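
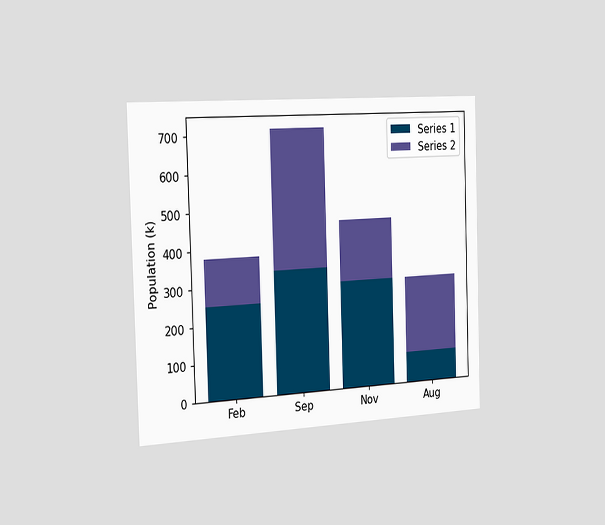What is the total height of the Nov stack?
462k

The chart is viewed slightly from the left. The Nov stack's top reaches 462k on the y-axis.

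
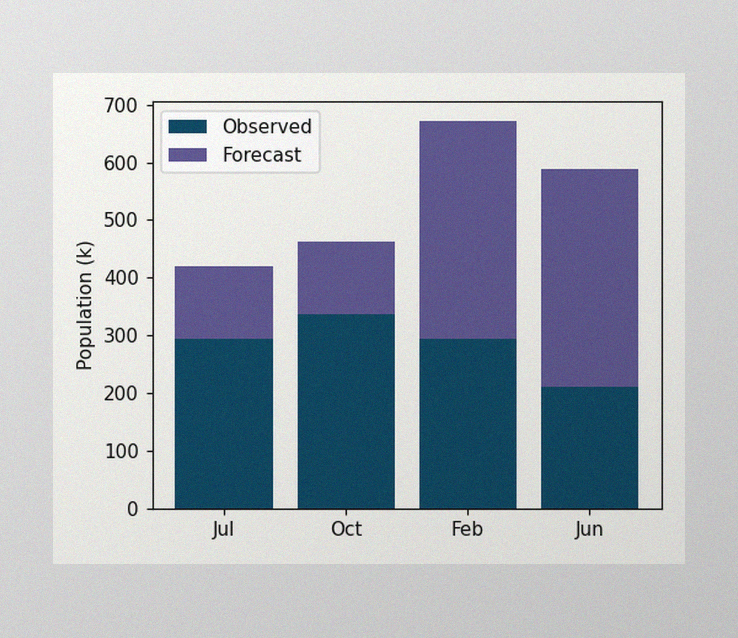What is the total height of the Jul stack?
420k

The image has some photo noise and uneven lighting. The Jul stack's top reaches 420k on the y-axis.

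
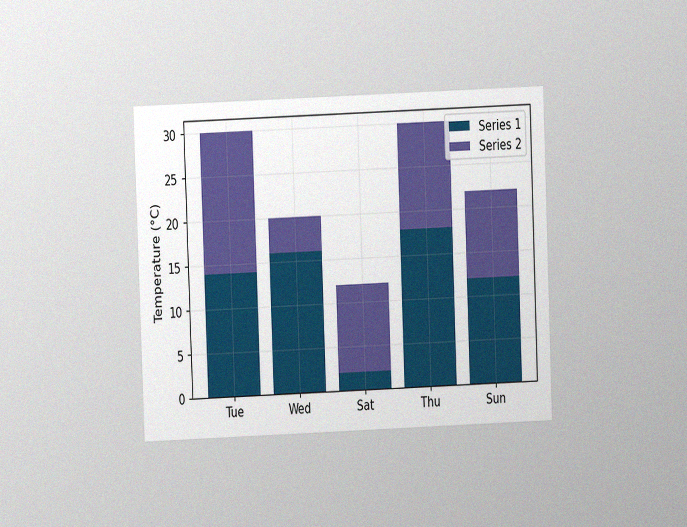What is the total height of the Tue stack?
The chart is tilted about 2° counter-clockwise and viewed at a slight angle, with some photo noise. The Tue stack's top reaches 30°C on the y-axis.

30°C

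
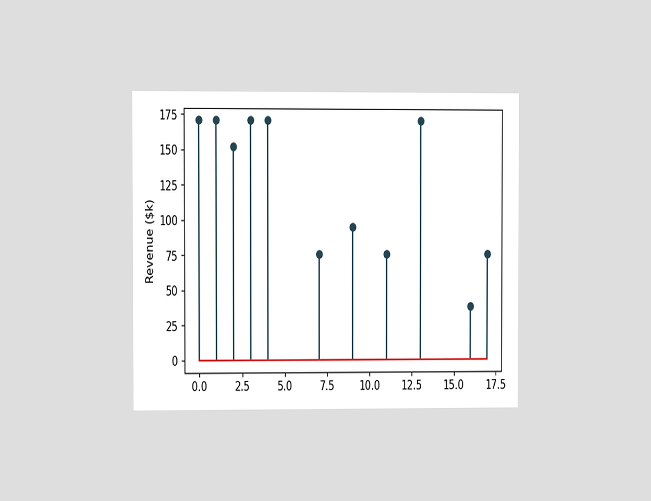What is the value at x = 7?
$76k

The chart is viewed at a slight angle. The stem at x=7 reaches $76k.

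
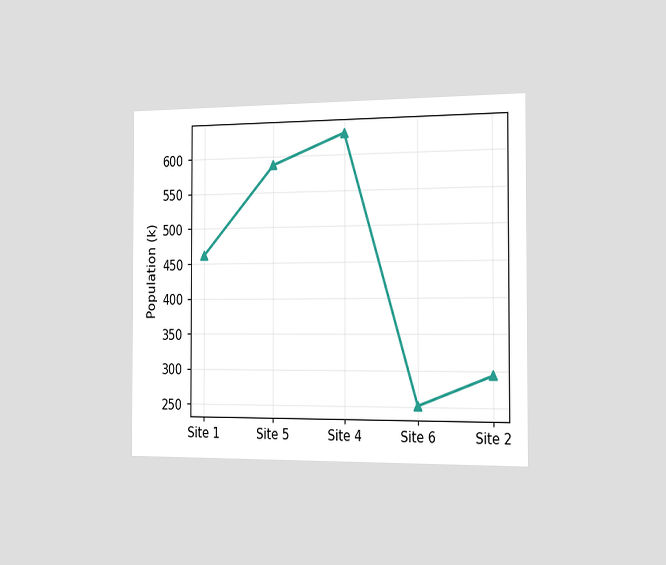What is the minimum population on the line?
252k

The chart is viewed slightly from the right. The lowest point is at Site 6, and reading across to the y-axis gives 252k.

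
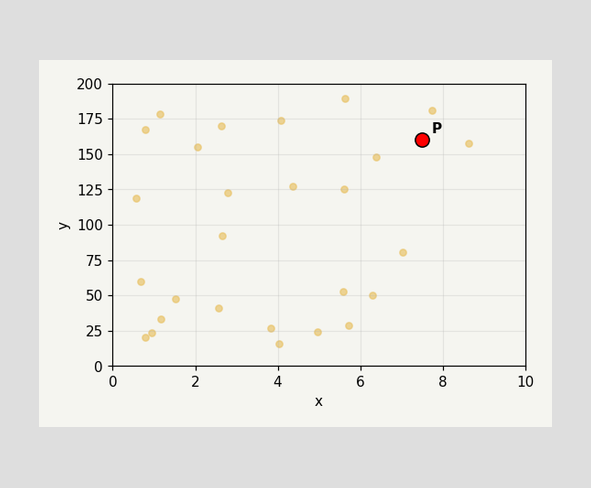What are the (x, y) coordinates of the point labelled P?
Following the gridlines from P to each axis, P sits at (7.5, 160).

(7.5, 160)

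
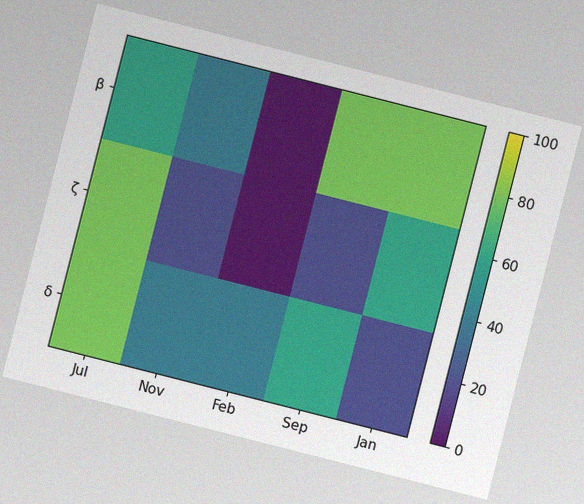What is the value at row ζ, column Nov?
20

The chart is tilted about 14° clockwise, with some photo noise. Matching cell (ζ, Nov) against the colorbar gives 20.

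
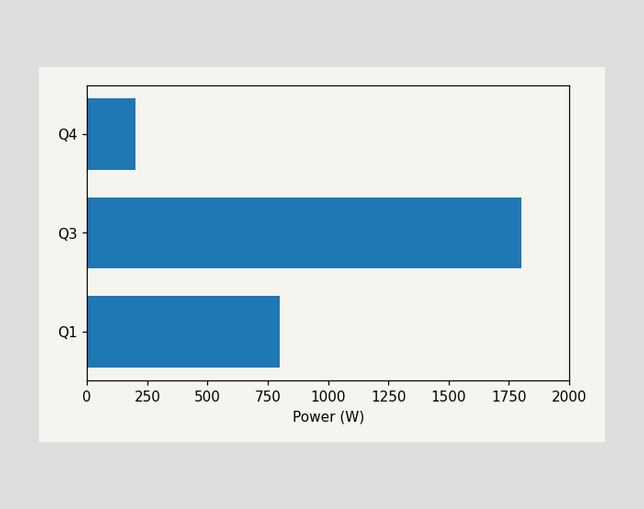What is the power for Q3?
Reading along the chart's x-axis, the Q3 bar reaches 1800W.

1800W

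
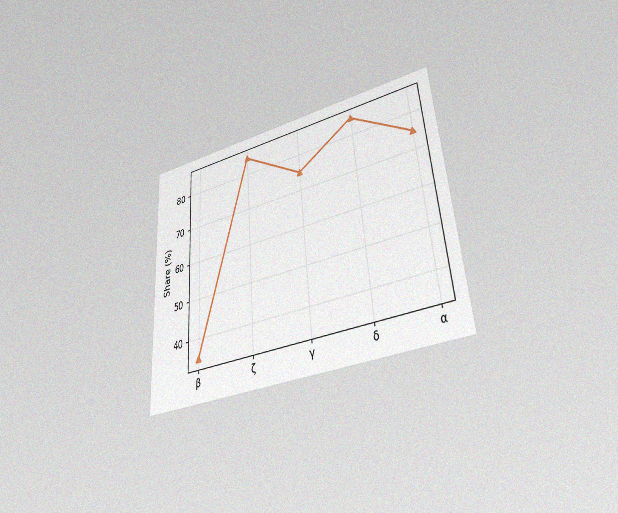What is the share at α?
The chart is tilted about 4° counter-clockwise and viewed at a slight angle, with some photo noise. At α, the line is at 75%.

75%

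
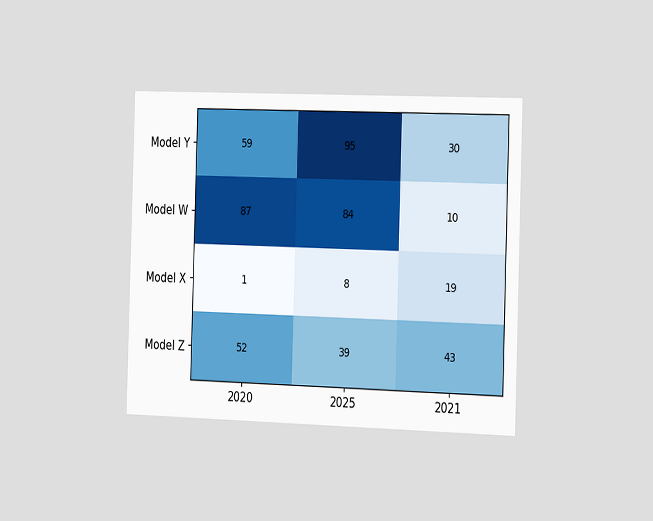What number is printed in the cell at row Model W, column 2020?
The chart is viewed slightly from the right. The (Model W, 2020) cell reads 87.

87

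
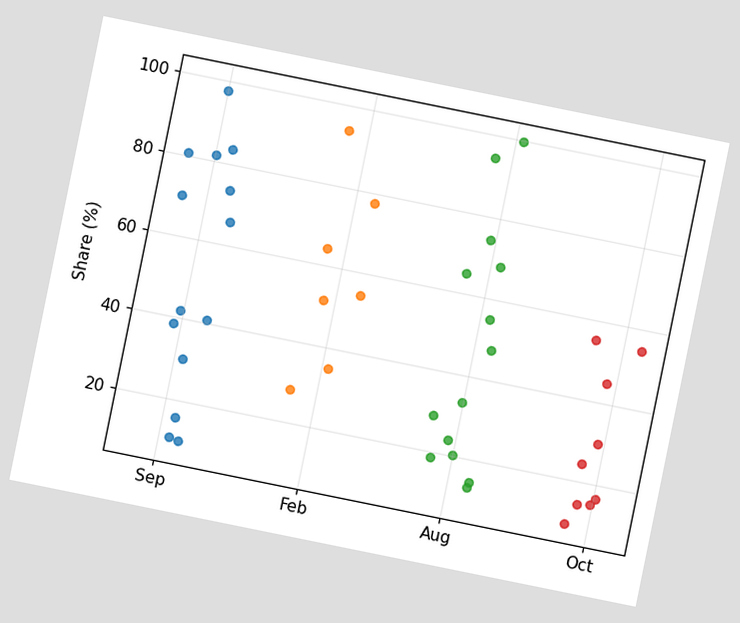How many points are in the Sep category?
The chart is tilted about 11° clockwise. Counting the markers in the Sep column gives 14.

14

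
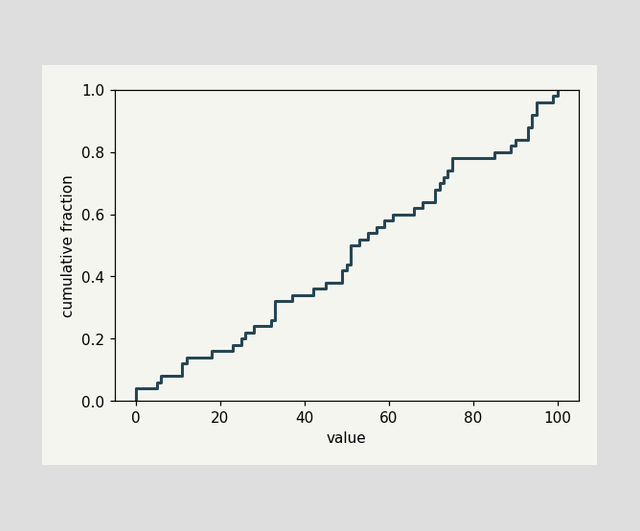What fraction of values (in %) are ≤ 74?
74%

At x=74 the ECDF step is at 74%.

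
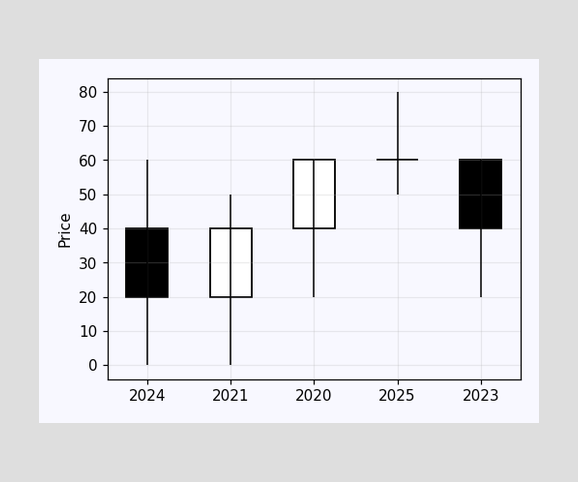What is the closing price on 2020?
The 2020 candle closes at 60.

60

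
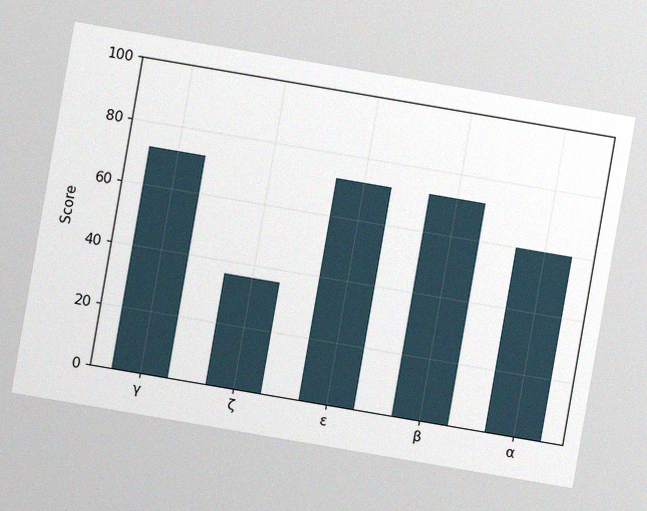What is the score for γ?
72

The chart is tilted about 10° clockwise, with some photo noise. Reading along the chart's y-axis, the γ bar reaches 72.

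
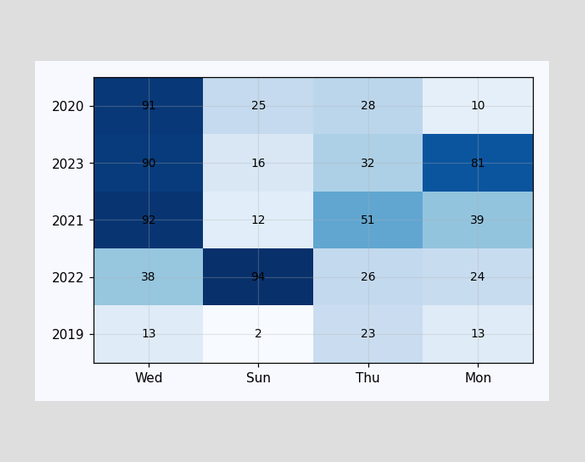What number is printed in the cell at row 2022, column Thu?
The (2022, Thu) cell reads 26.

26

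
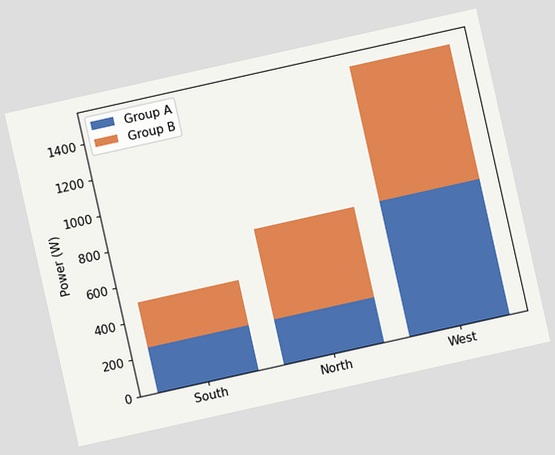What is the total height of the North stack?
750W

The chart is tilted about 13° counter-clockwise. The North stack's top reaches 750W on the y-axis.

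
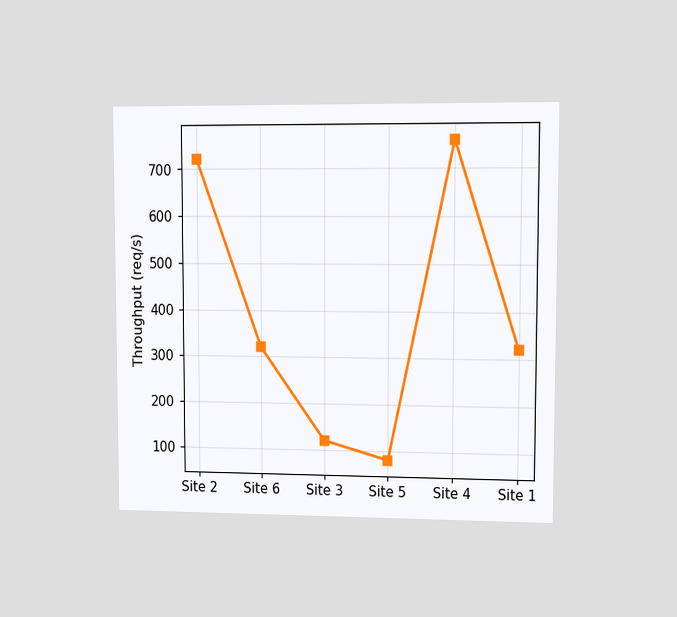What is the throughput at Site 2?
The chart is viewed at a slight angle. At Site 2, the line is at 720req/s.

720req/s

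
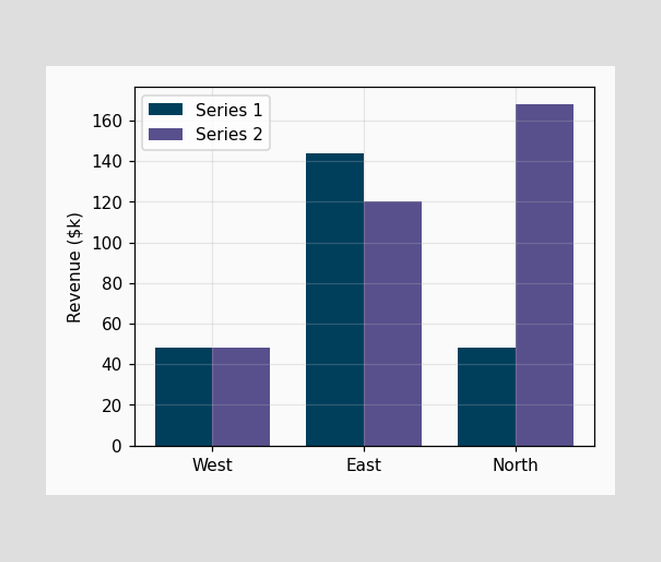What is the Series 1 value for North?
$48k

The Series 1 bar at North reaches $48k on the y-axis.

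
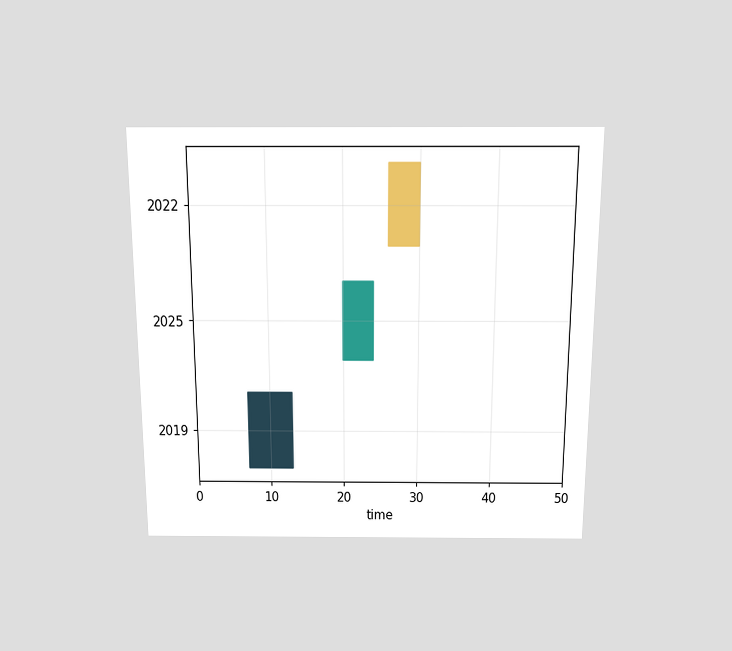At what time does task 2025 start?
The chart is viewed slightly from above. The 2025 bar begins at t=20.

20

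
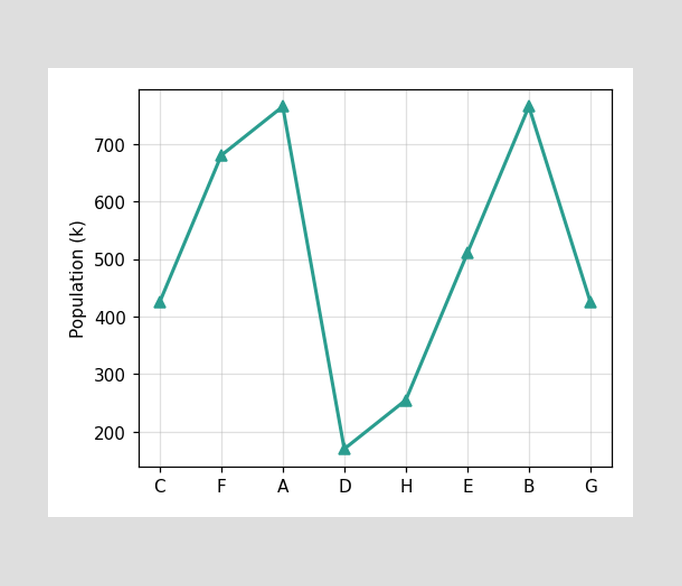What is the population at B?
765k

At B, the line is at 765k.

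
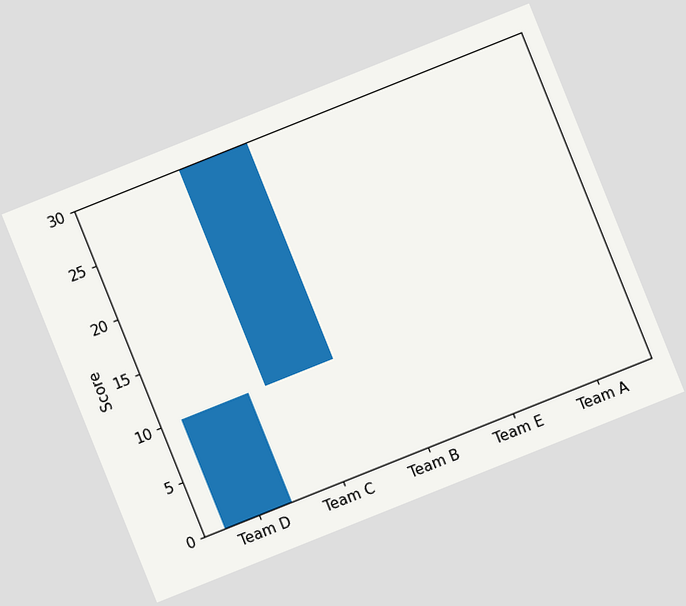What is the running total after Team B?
30

The chart is tilted about 22° counter-clockwise. After Team B the running total reaches 30.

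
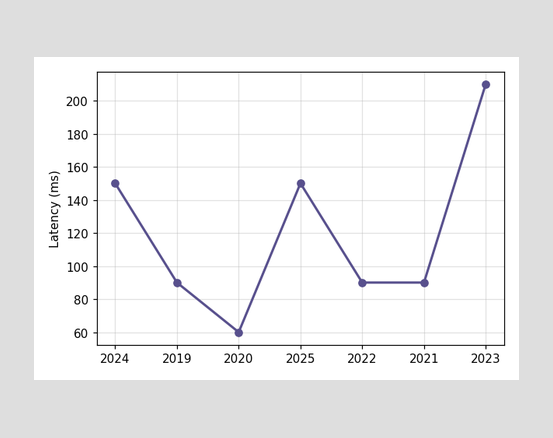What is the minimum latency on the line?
The lowest point is at 2020, and reading across to the y-axis gives 60ms.

60ms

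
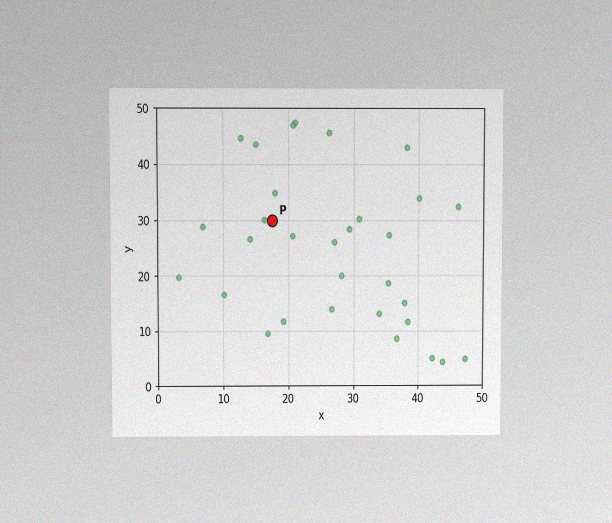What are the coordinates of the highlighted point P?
The chart is viewed at a slight angle, with some photo noise. Following the gridlines from P to each axis, P sits at (17.5, 30).

(17.5, 30)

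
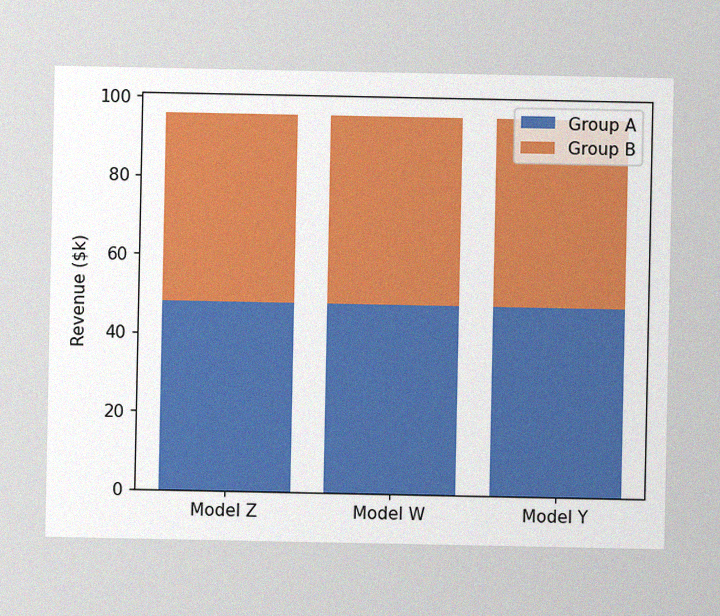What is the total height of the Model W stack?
$96k

The image has some photo noise and uneven lighting. The Model W stack's top reaches $96k on the y-axis.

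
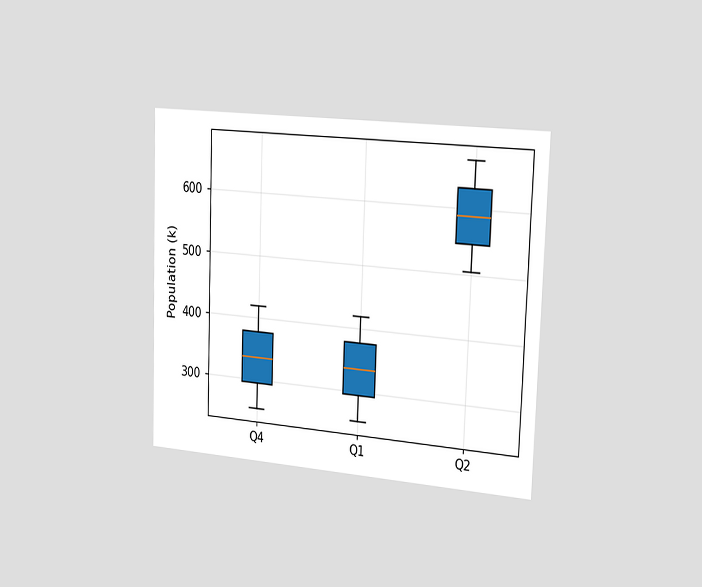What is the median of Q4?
336k

The chart is tilted about 2° clockwise and viewed slightly from the right. The median line in the Q4 box sits at 336k.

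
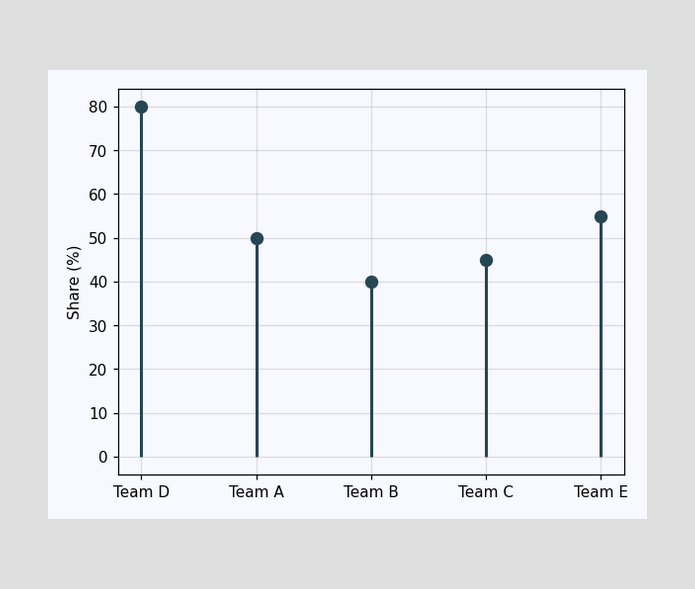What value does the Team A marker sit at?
The Team A marker sits at 50%.

50%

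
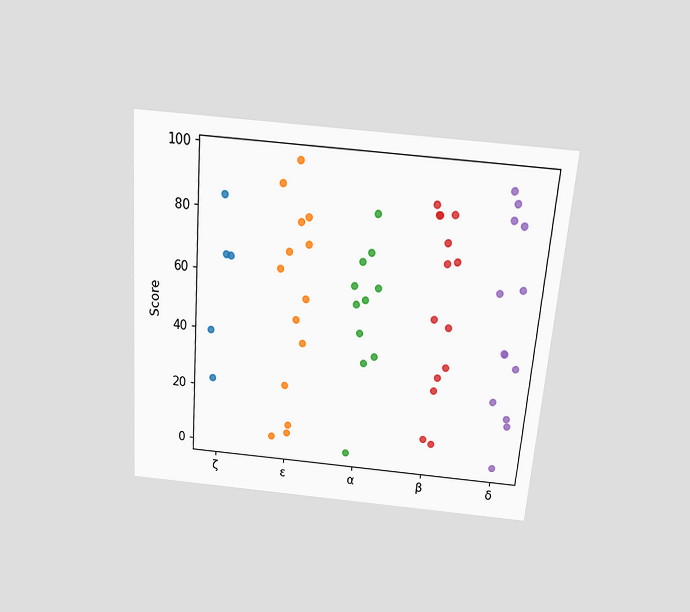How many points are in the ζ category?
The chart is tilted about 5° clockwise and viewed slightly from above. Counting the markers in the ζ column gives 5.

5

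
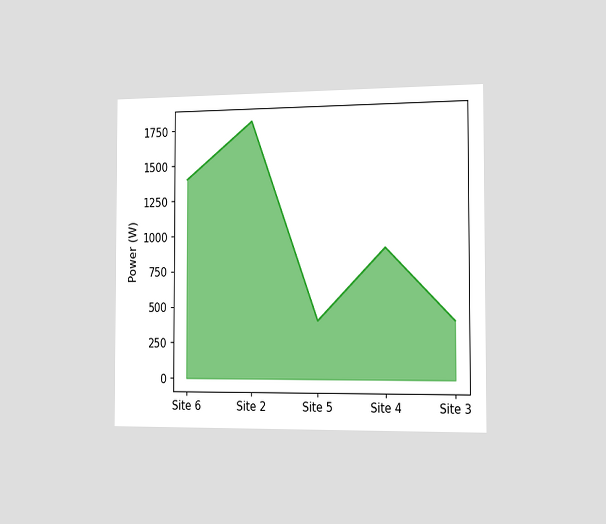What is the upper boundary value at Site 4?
900W

The chart is viewed slightly from the right. At Site 4 the upper boundary is at 900W.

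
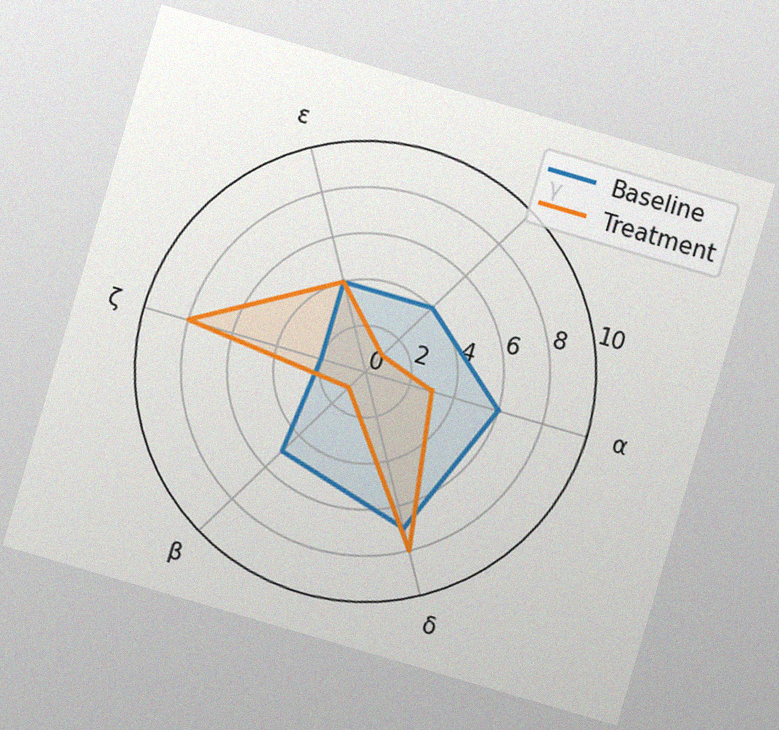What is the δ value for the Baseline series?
The chart is tilted about 16° clockwise, with some photo noise. On the δ axis, Baseline reaches 7.

7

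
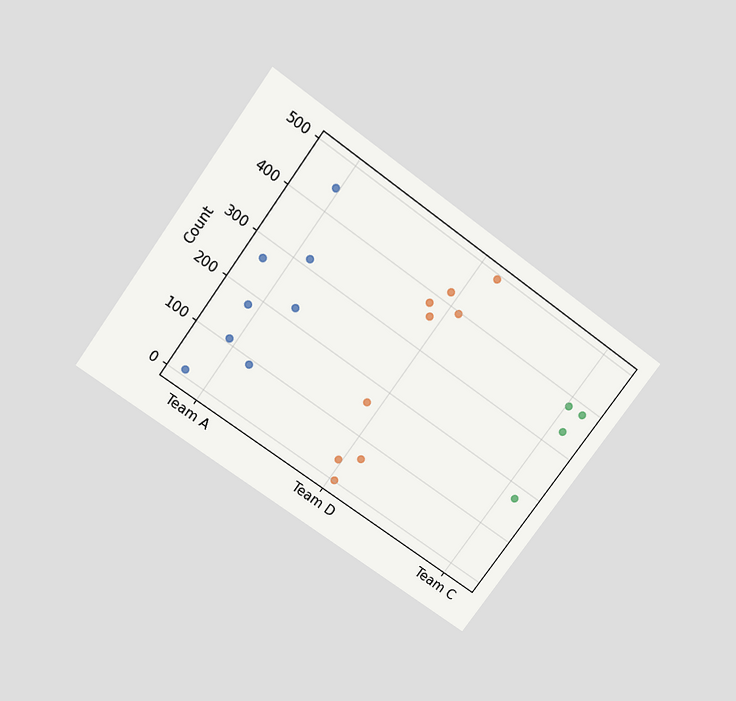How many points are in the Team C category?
The chart is tilted about 36° clockwise and viewed slightly from above. Counting the markers in the Team C column gives 4.

4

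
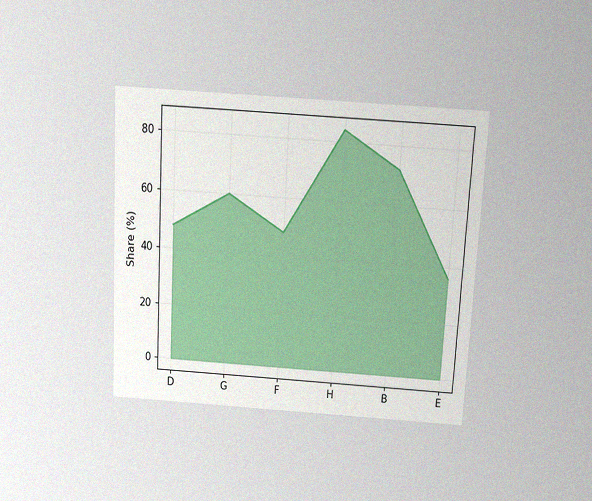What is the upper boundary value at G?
The chart is tilted about 3° clockwise and viewed slightly from above, with some photo noise. At G the upper boundary is at 60%.

60%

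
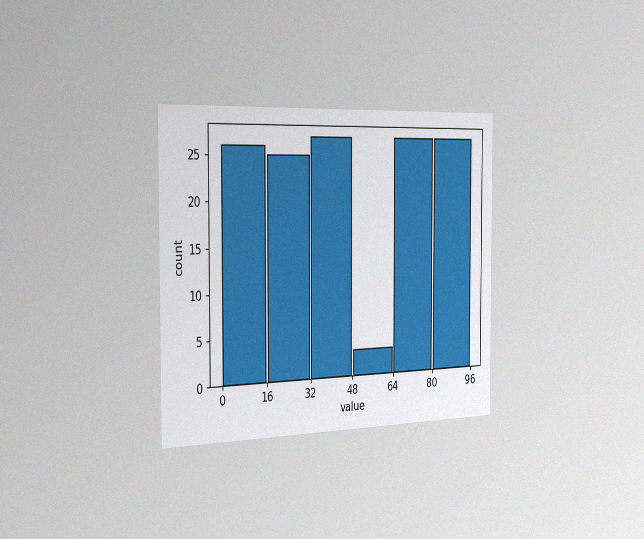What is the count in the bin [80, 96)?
The chart is viewed slightly from the left, with some photo noise. The [80, 96) bin has height 27.

27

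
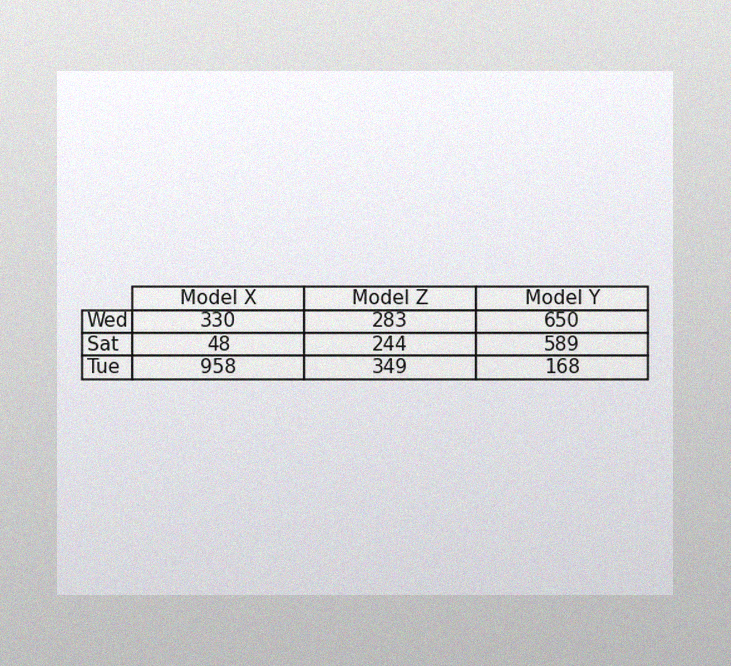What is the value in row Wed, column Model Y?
The image has some photo noise and uneven lighting. The (Wed, Model Y) cell reads 650.

650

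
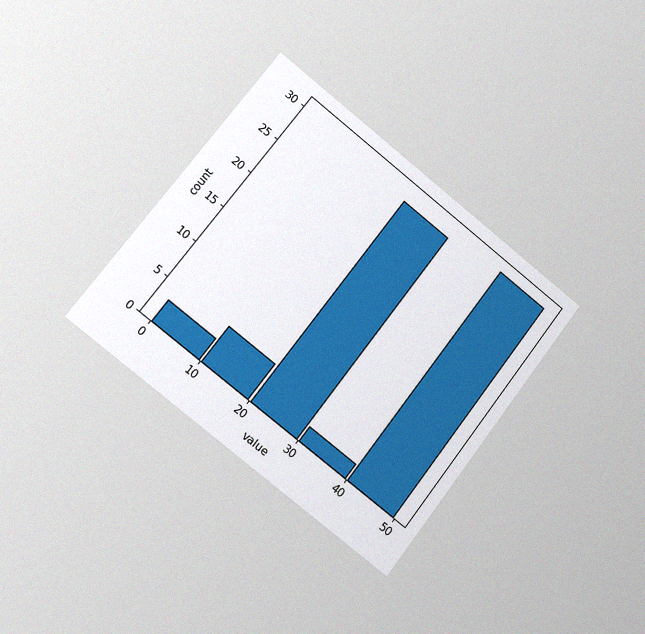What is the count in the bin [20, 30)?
29

The chart is tilted about 38° clockwise and viewed slightly from the left, with some photo noise. The [20, 30) bin has height 29.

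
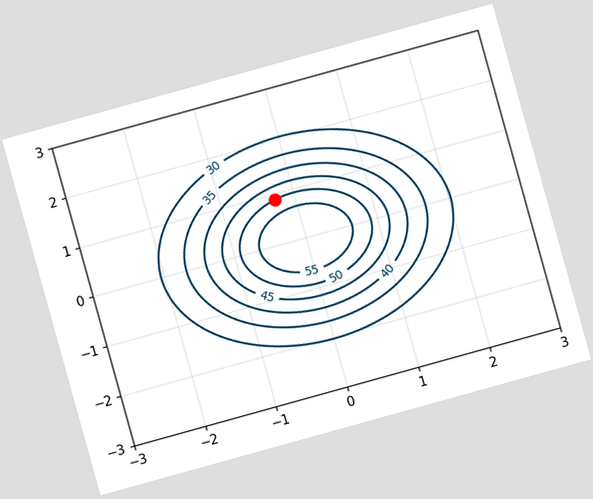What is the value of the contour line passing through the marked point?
50

The chart is tilted about 16° counter-clockwise. The marked point sits on the contour labelled 50.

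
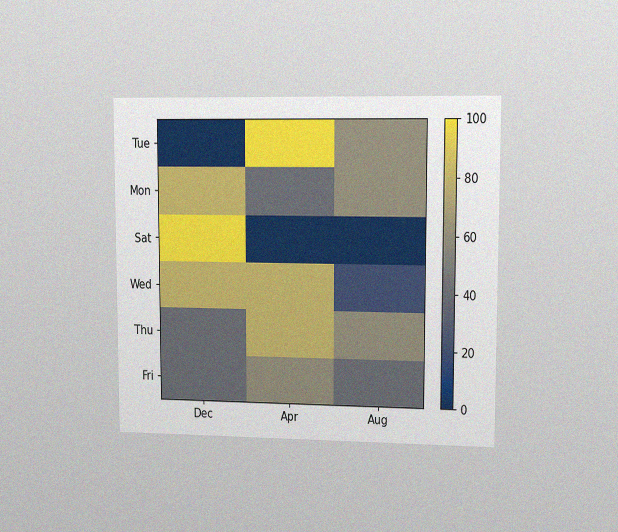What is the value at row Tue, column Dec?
0

The chart is viewed at a slight angle, with some photo noise. Matching cell (Tue, Dec) against the colorbar gives 0.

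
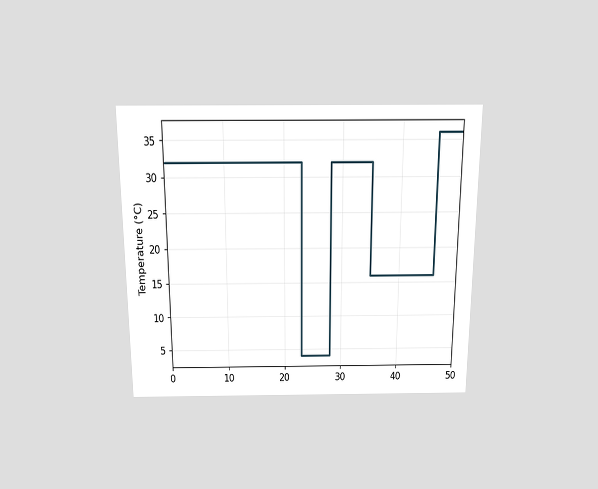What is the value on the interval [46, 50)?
36°C

The chart is viewed slightly from above. On [46, 50) the step sits at 36°C.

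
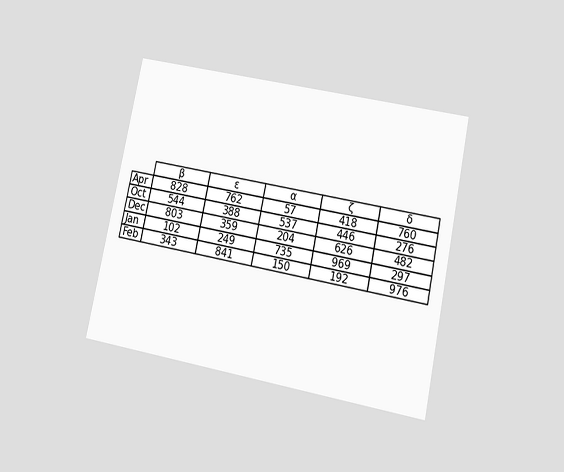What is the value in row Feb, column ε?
841

The chart is tilted about 12° clockwise and viewed slightly from below. The (Feb, ε) cell reads 841.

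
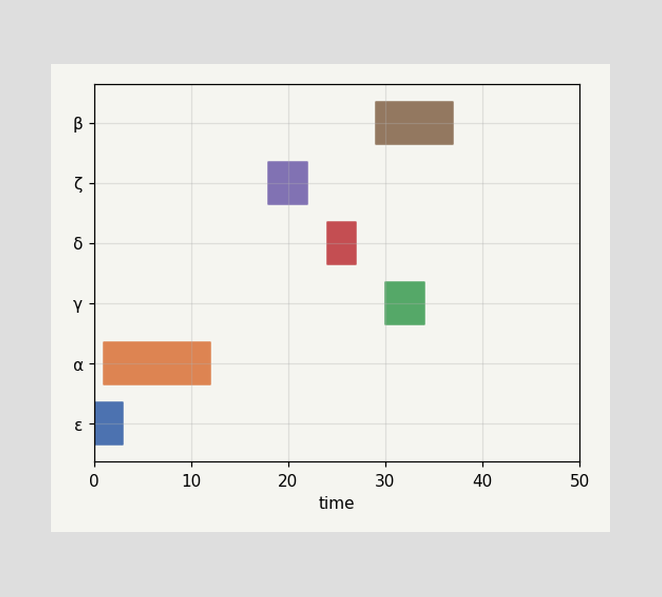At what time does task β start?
29

The β bar begins at t=29.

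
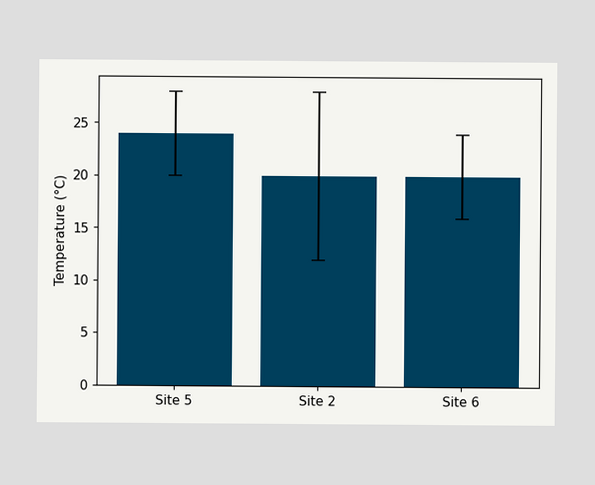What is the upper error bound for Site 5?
28°C

The Site 5 bar's upper whisker reaches 28°C.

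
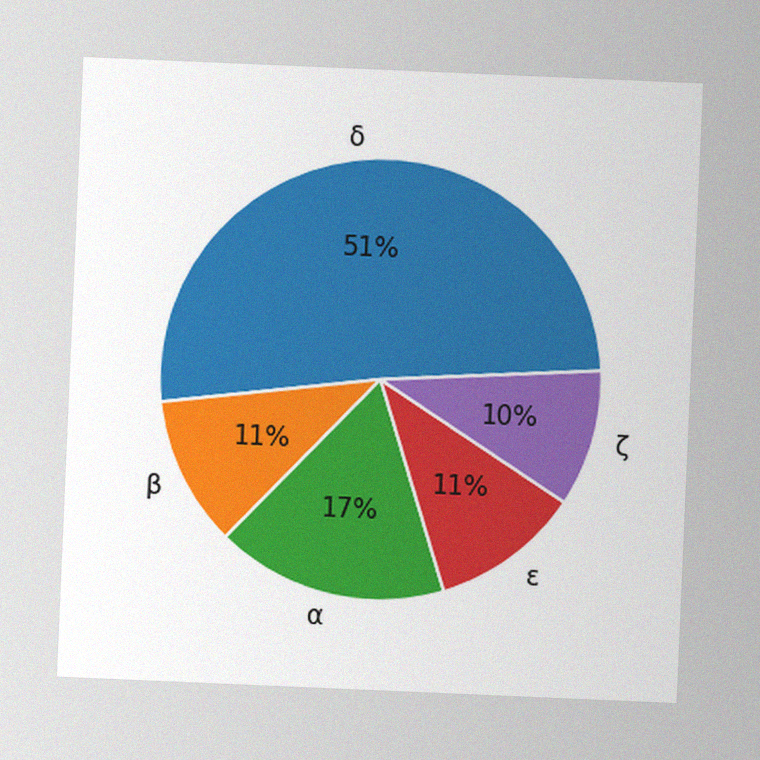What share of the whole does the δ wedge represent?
51%

The chart is tilted about 2° clockwise, with some photo noise. The δ slice takes up 51% of the pie.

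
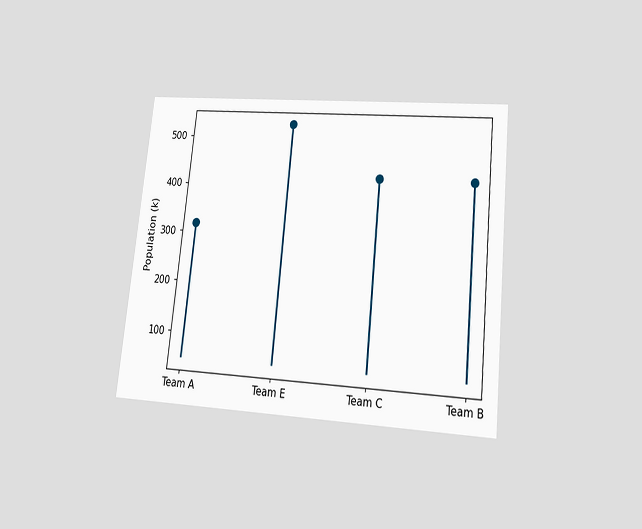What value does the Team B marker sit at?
The chart is tilted about 6° clockwise and viewed at a slight angle. The Team B marker sits at 424k.

424k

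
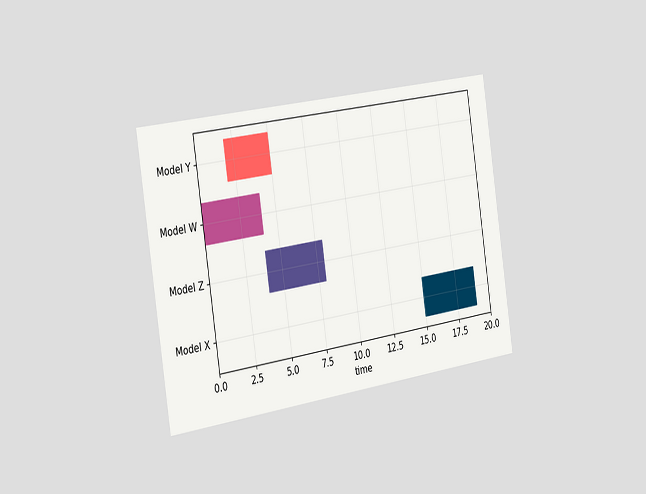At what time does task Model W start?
The chart is tilted about 8° counter-clockwise and viewed slightly from the left. The Model W bar begins at t=0.

0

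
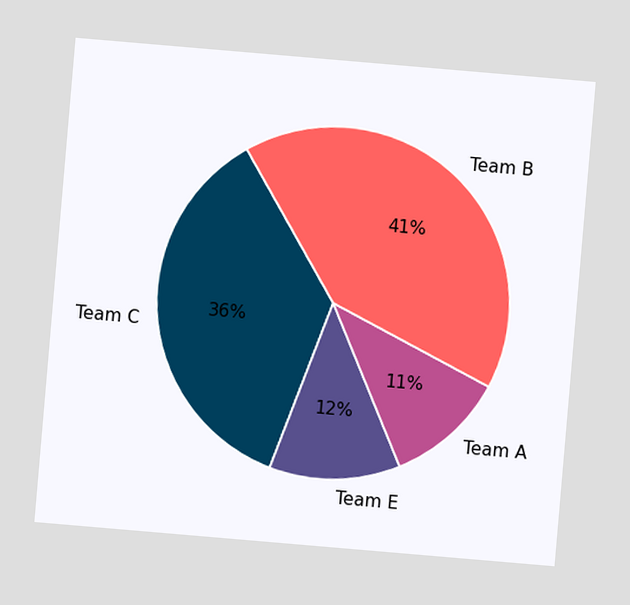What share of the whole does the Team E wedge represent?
12%

The chart is tilted about 5° clockwise. The Team E slice takes up 12% of the pie.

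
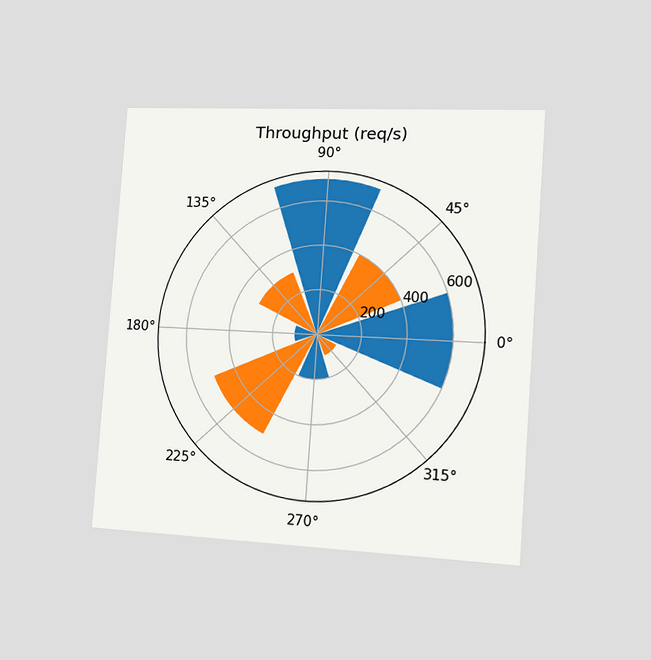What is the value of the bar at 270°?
200req/s

The chart is tilted about 4° clockwise and viewed slightly from the right. The bar at 270° reaches 200req/s on the radial axis.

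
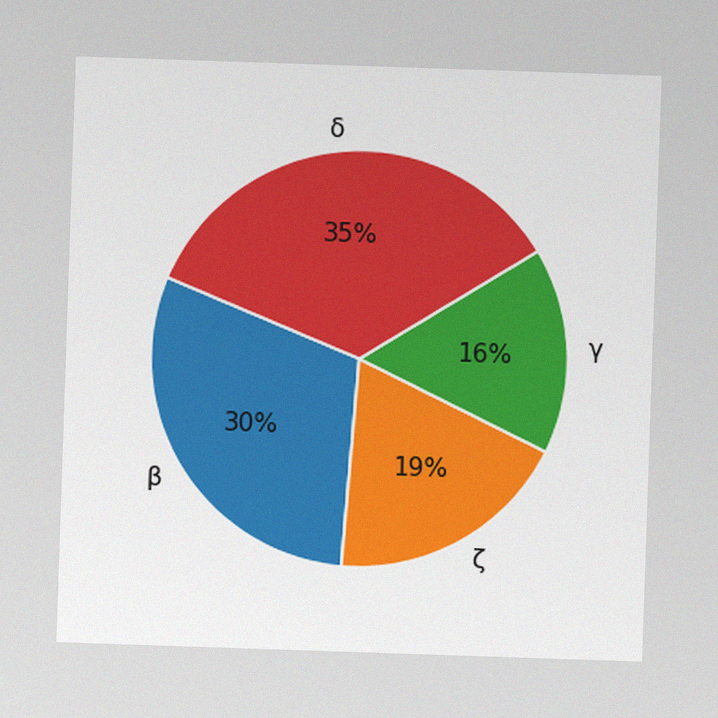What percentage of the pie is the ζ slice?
The image has some photo noise and uneven lighting. The ζ slice takes up 19% of the pie.

19%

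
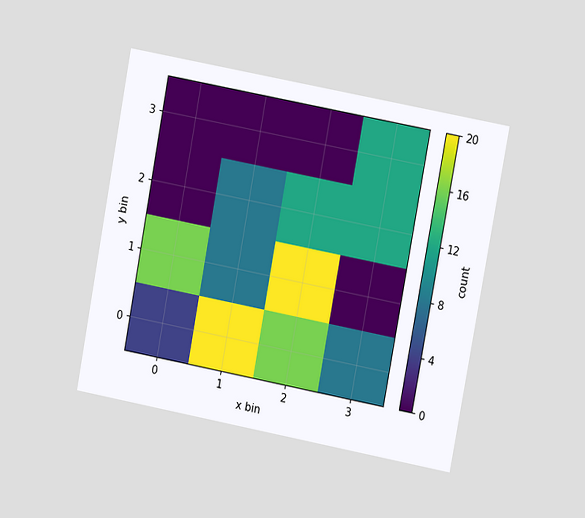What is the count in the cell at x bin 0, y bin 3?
The chart is tilted about 11° clockwise and viewed at a slight angle. Matching the cell (0, 3) against the colorbar gives 0.

0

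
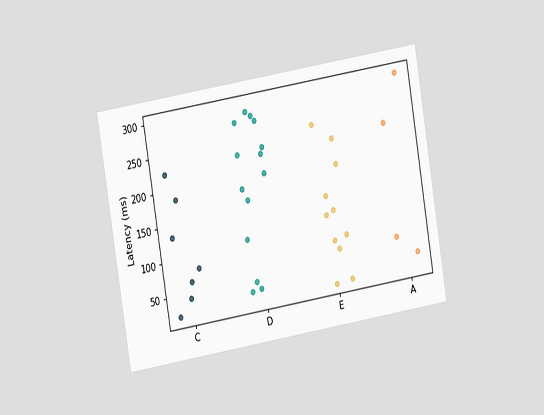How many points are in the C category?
The chart is tilted about 9° counter-clockwise and viewed at a slight angle. Counting the markers in the C column gives 7.

7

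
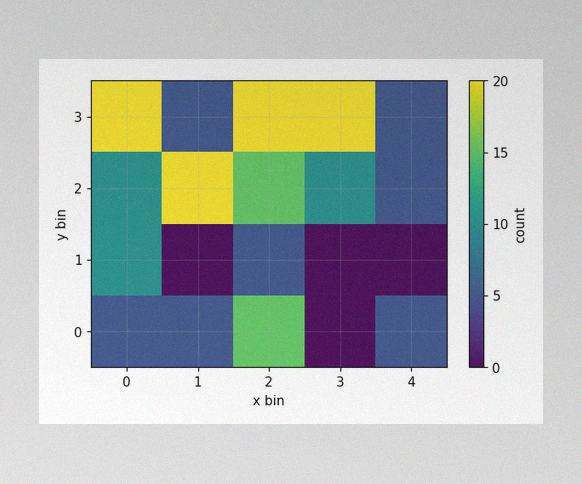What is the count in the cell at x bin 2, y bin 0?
The image has some photo noise and uneven lighting. Matching the cell (2, 0) against the colorbar gives 15.

15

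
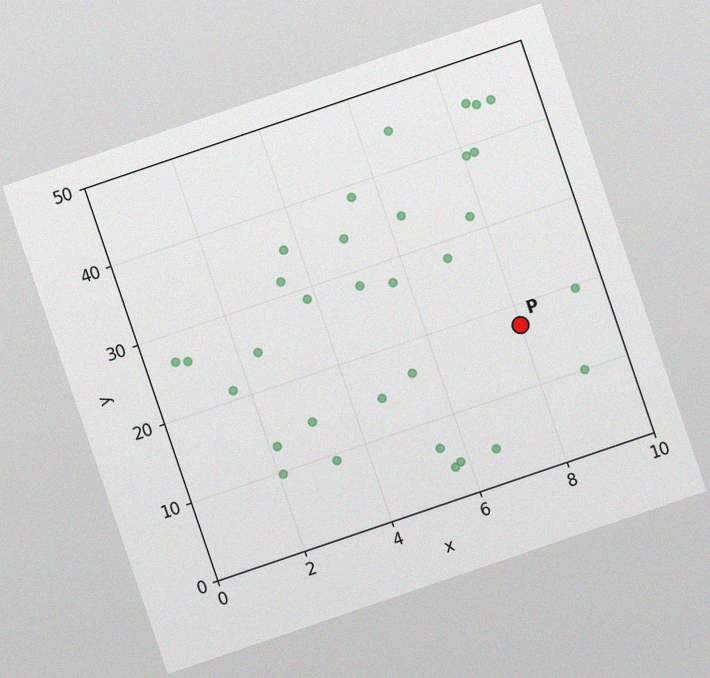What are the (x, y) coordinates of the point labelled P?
(8, 17.5)

The chart is tilted about 19° counter-clockwise, with some photo noise. Following the gridlines from P to each axis, P sits at (8, 17.5).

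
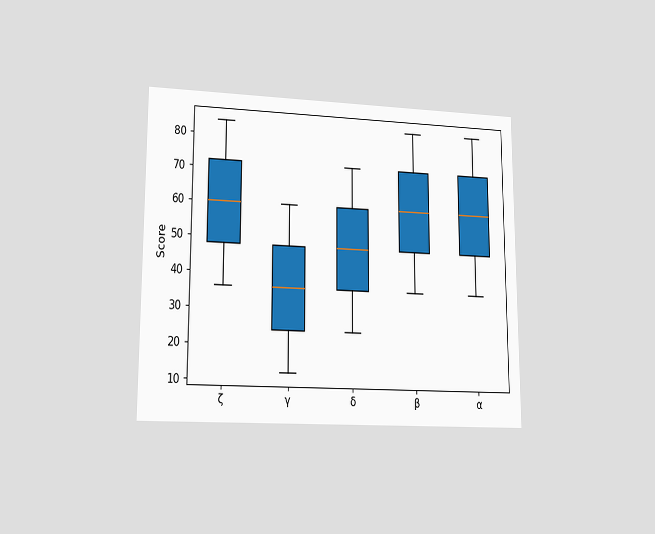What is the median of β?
60

The chart is viewed at a slight angle. The median line in the β box sits at 60.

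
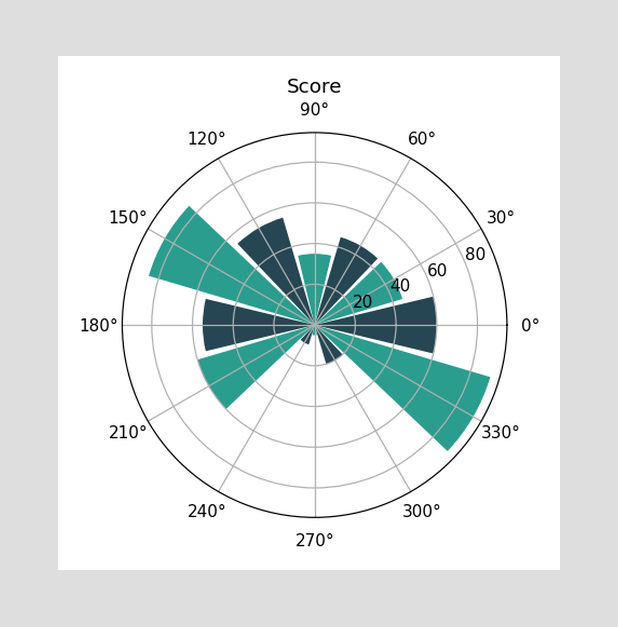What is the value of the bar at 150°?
85

The bar at 150° reaches 85 on the radial axis.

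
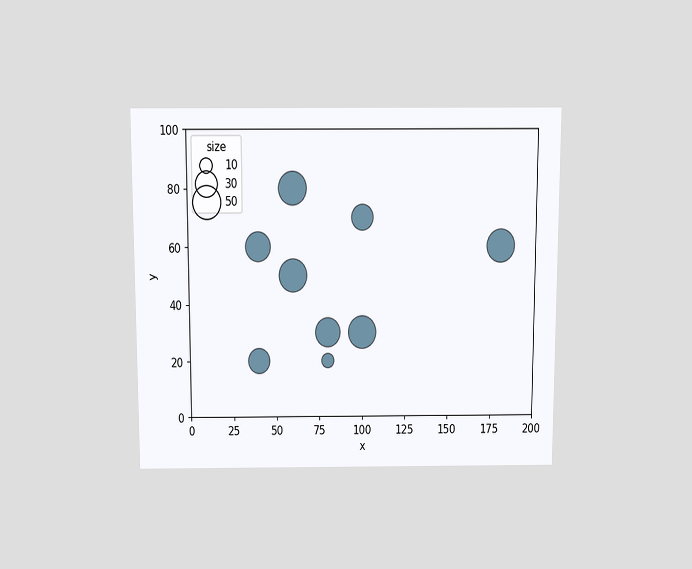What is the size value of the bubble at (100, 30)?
50

The chart is viewed slightly from above. Matching the bubble at (100, 30) against the size legend gives 50.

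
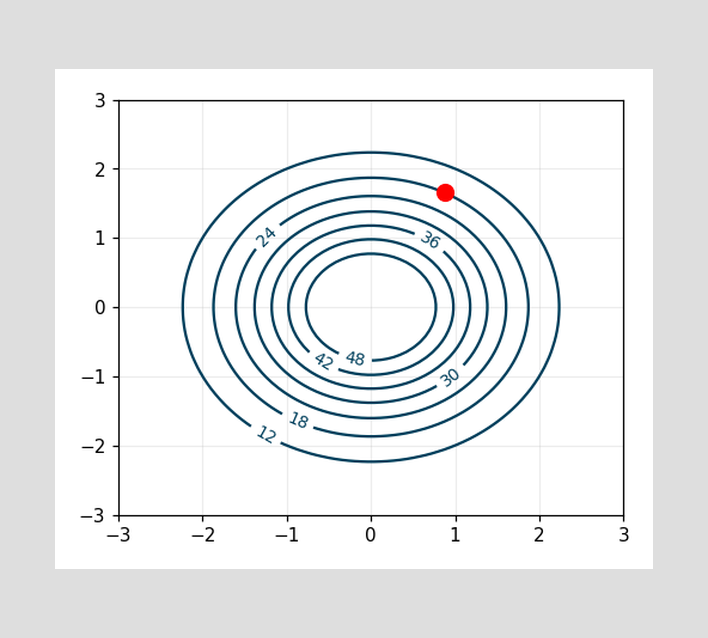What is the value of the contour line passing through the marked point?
18

The marked point sits on the contour labelled 18.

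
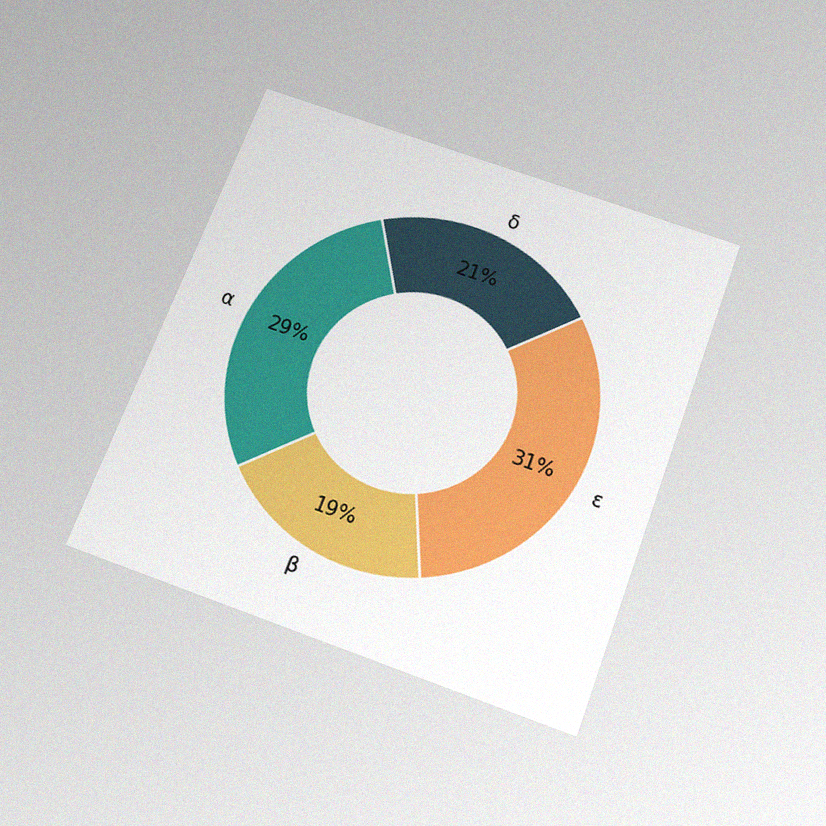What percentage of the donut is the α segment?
29%

The chart is tilted about 20° clockwise and viewed slightly from below, with some photo noise. The α segment takes up 29% of the ring.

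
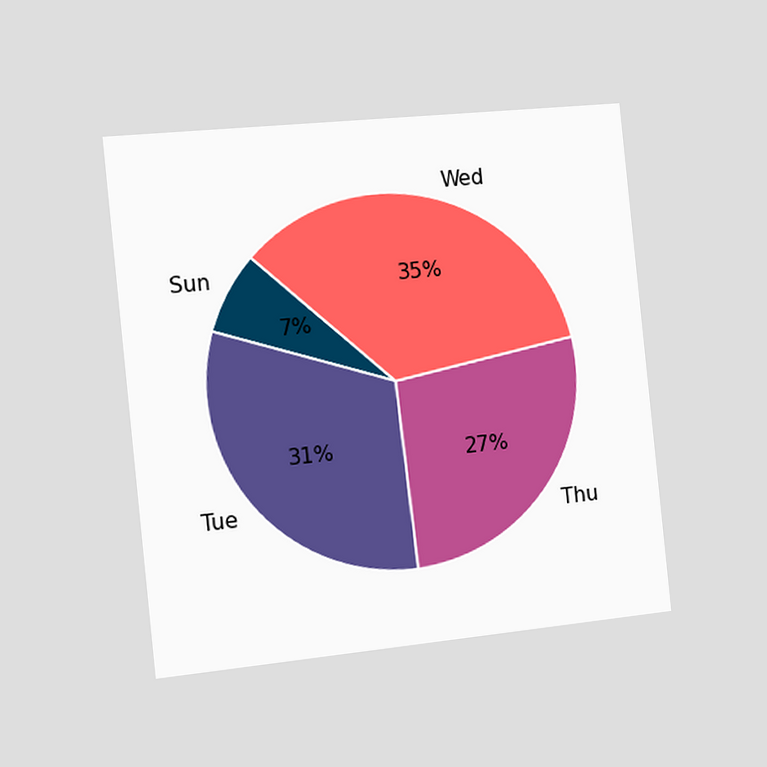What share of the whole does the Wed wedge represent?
35%

The chart is tilted about 6° counter-clockwise and viewed slightly from the left. The Wed slice takes up 35% of the pie.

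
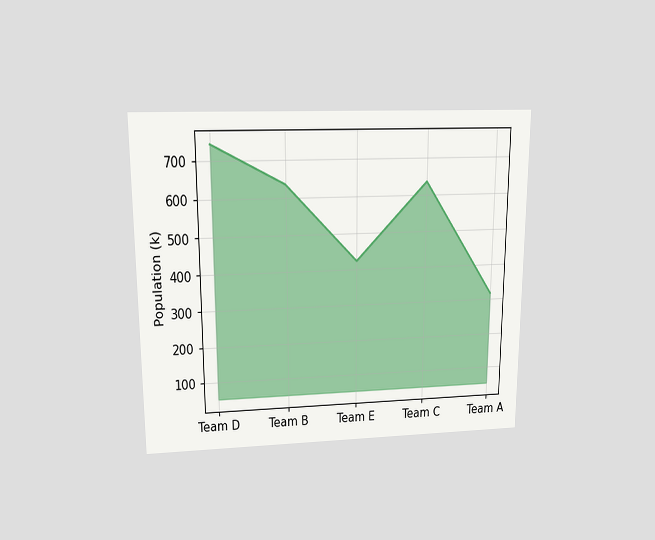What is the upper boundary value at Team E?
The chart is viewed slightly from above. At Team E the upper boundary is at 424k.

424k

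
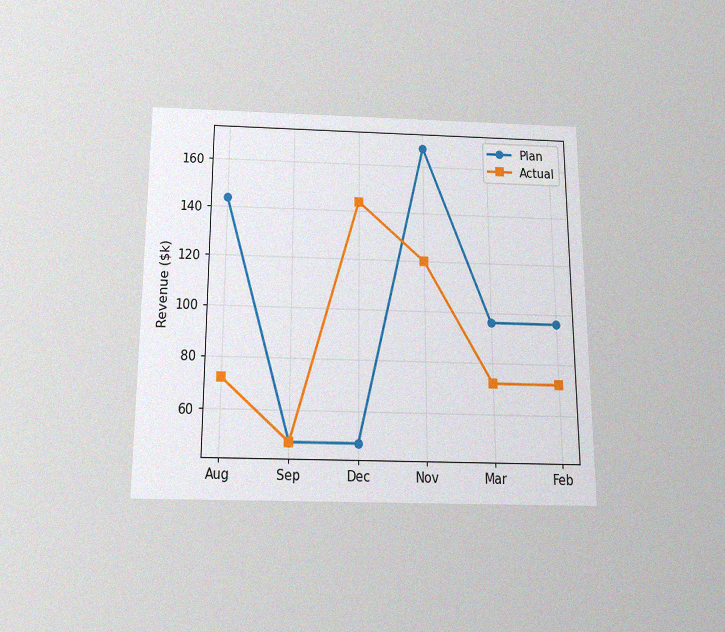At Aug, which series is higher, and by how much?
Plan, by $72k

The chart is viewed slightly from below, with some photo noise. At Aug, Plan sits above the other line by $72k.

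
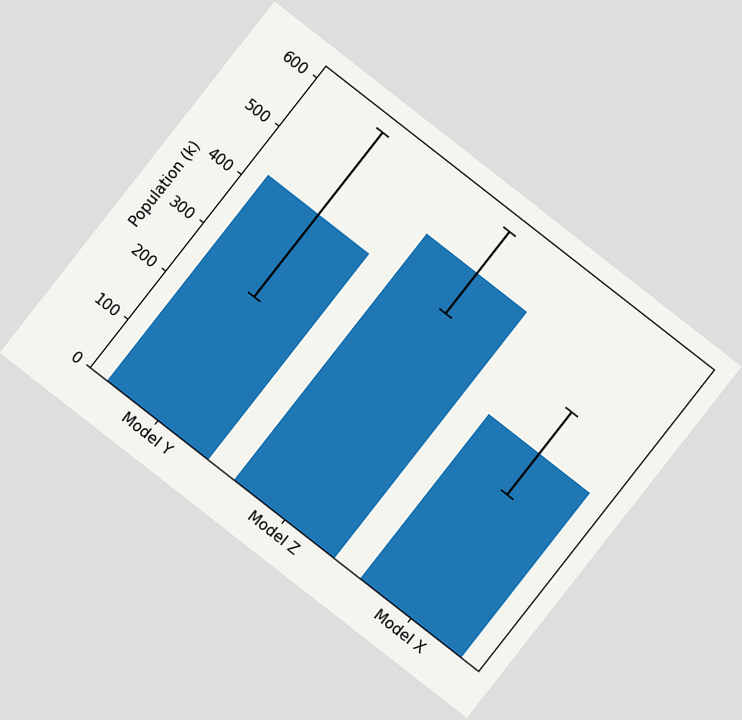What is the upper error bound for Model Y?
595k

The chart is tilted about 38° clockwise. The Model Y bar's upper whisker reaches 595k.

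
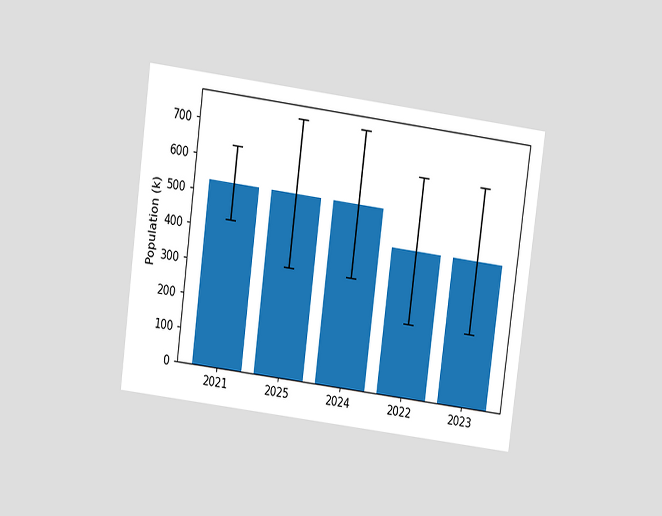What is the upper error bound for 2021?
636k

The chart is tilted about 8° clockwise and viewed at a slight angle. The 2021 bar's upper whisker reaches 636k.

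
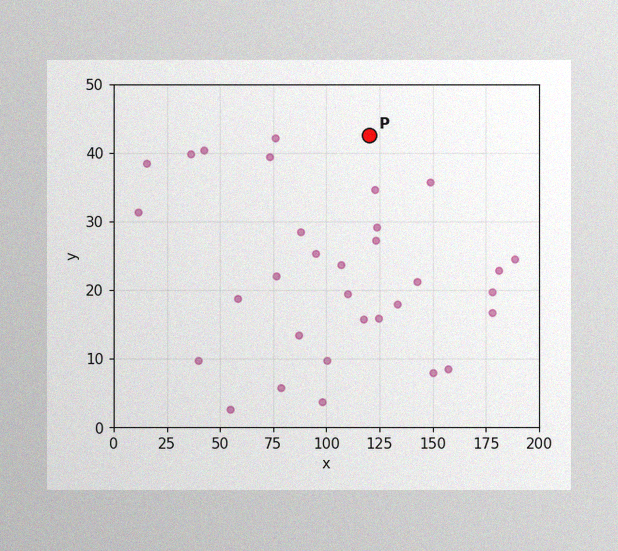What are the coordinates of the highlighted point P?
(120, 42.5)

The image has some photo noise and uneven lighting. Following the gridlines from P to each axis, P sits at (120, 42.5).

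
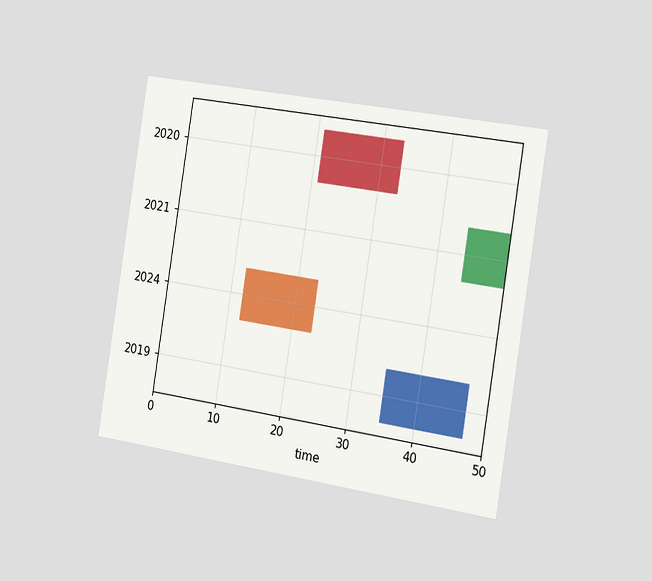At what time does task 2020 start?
21

The chart is tilted about 9° clockwise and viewed slightly from the right. The 2020 bar begins at t=21.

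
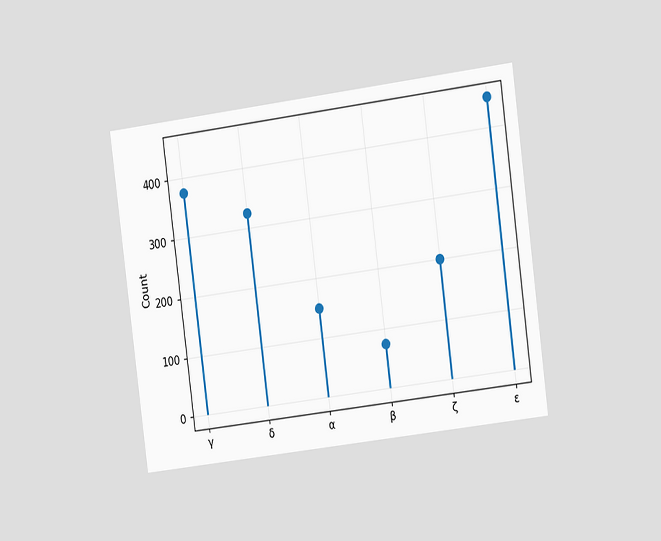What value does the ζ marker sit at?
200

The chart is tilted about 7° counter-clockwise and viewed slightly from the right. The ζ marker sits at 200.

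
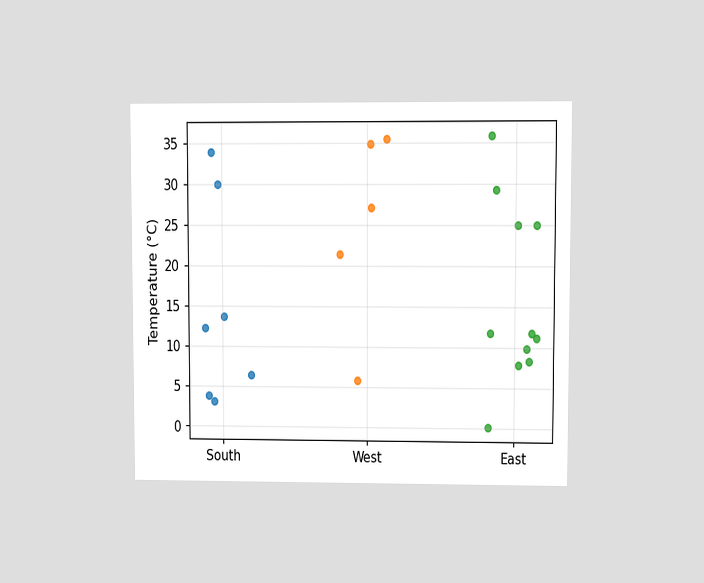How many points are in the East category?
The chart is viewed at a slight angle. Counting the markers in the East column gives 11.

11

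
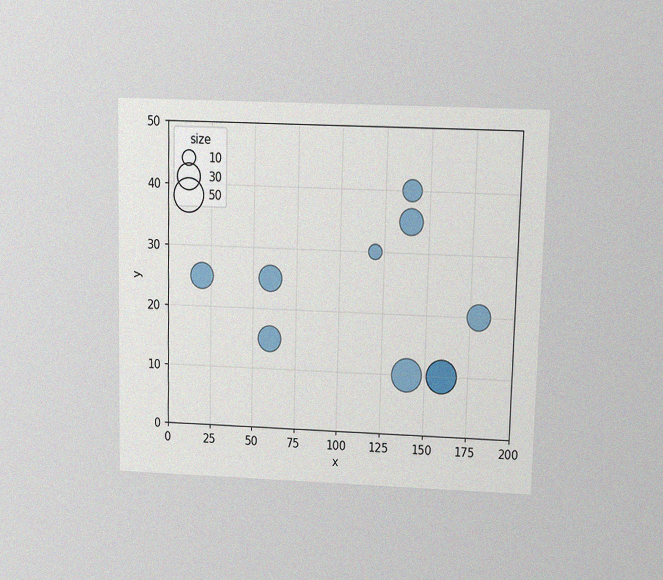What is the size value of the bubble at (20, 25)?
30

The chart is viewed slightly from above, with some photo noise. Matching the bubble at (20, 25) against the size legend gives 30.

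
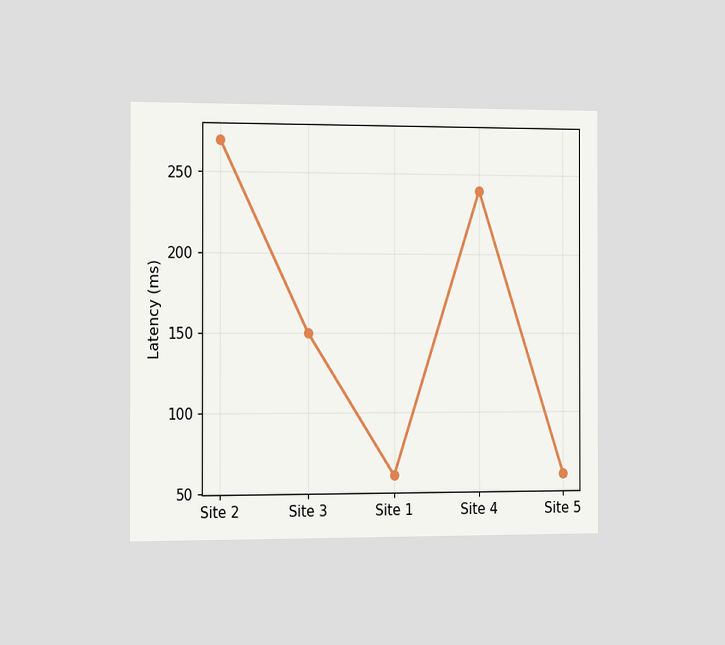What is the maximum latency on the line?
The chart is viewed slightly from the left. The highest point is at Site 2, and reading across to the y-axis gives 270ms.

270ms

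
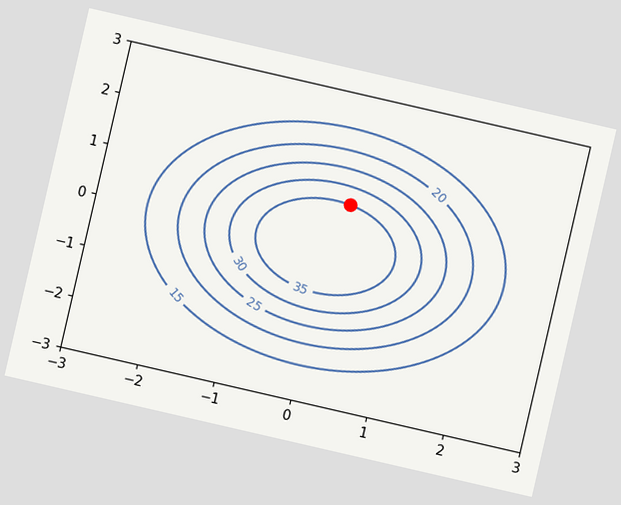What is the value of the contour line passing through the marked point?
The chart is tilted about 13° clockwise. The marked point sits on the contour labelled 35.

35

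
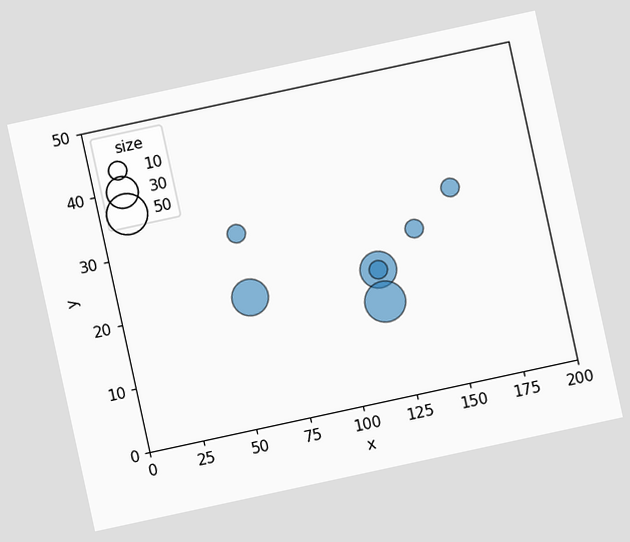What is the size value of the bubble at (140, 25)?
10

The chart is tilted about 12° counter-clockwise. Matching the bubble at (140, 25) against the size legend gives 10.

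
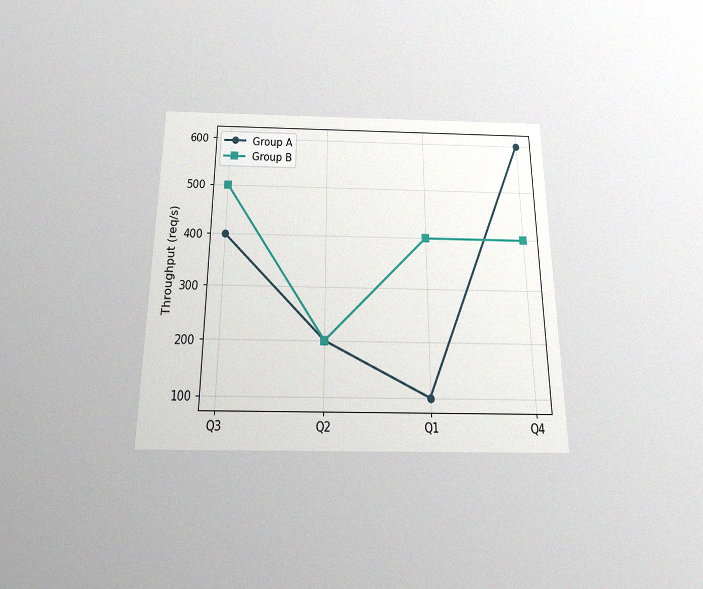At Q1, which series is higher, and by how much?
The chart is viewed slightly from below, with some photo noise. At Q1, Group B sits above the other line by 300req/s.

Group B, by 300req/s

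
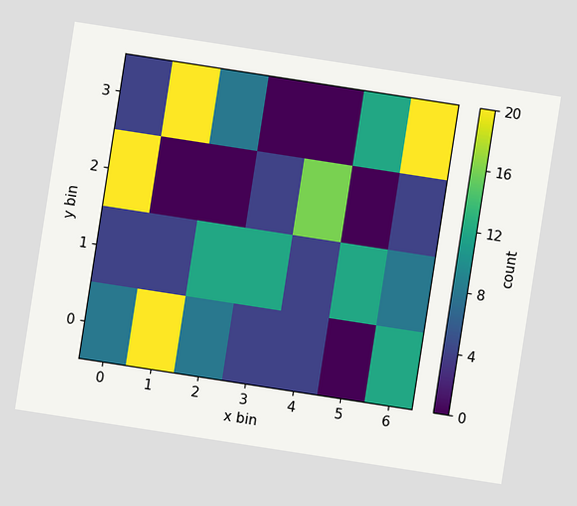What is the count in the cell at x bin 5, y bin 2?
0

The chart is tilted about 9° clockwise. Matching the cell (5, 2) against the colorbar gives 0.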